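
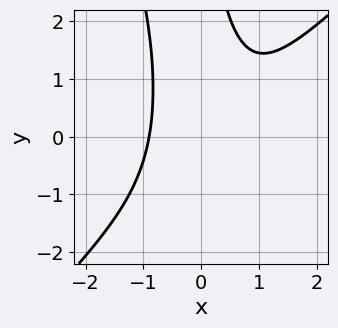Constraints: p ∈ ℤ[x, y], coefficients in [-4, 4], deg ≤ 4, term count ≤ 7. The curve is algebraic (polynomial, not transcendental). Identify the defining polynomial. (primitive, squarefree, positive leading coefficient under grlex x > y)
3*x^3 - 2*x^2*y - x*y^2 - x^2 + 3

Degree: no degree-2 curve has this shape, so deg p = 3.
From the axis intercepts and sections: it misses every integer gridline on the y-axis.
These observations pin down the coefficients.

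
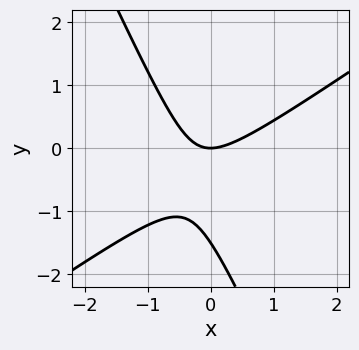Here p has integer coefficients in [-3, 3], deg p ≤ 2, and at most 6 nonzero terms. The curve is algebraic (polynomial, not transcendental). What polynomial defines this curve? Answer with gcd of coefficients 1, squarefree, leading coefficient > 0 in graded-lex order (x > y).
(a) Degree: no degree-1 curve has this shape, so deg p = 2.
(b) Checking where it meets the axes: it crosses the y-axis at the gridline y = 0; it crosses the x-axis at the gridline x = 0.
(c) These observations pin down the coefficients.

3*x^2 - 3*x*y - 2*y^2 - 3*y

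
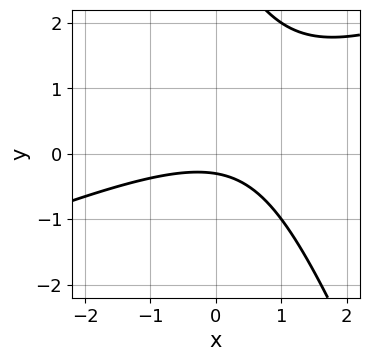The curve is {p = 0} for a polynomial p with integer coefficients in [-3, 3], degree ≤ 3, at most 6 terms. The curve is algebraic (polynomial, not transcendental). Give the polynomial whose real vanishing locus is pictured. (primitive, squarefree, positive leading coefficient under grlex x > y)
x^2 - 2*x*y - y^2 + 3*y + 1

The degree is 2 — the shape is more complex than any degree-1 curve.
From the axis intercepts and sections: no x-intercept at any integer in the box.
Assembling these constraints gives the stated polynomial.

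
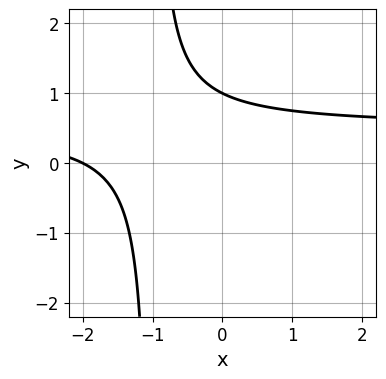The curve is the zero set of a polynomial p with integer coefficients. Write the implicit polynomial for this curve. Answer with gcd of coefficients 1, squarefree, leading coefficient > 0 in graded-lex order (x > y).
1. The degree is 2 — no degree-1 curve has this shape.
2. From the axis intercepts and sections: it crosses the y-axis at the gridline y = 1; one x-axis crossing is at x = -2.
3. Together with the visible shape, these determine p as stated.

2*x*y - x + 2*y - 2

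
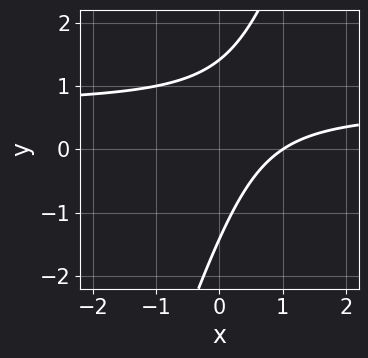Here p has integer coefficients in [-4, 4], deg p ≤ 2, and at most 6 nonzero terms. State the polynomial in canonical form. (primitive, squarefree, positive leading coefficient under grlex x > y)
3*x*y - y^2 - 2*x + 2

The degree is 2 — a generic line meets the curve in up to 2 points.
Checking where it meets the axes: it meets the x-axis at x = 1 (among the integer gridlines).
Matching integer coefficients to the picture gives p.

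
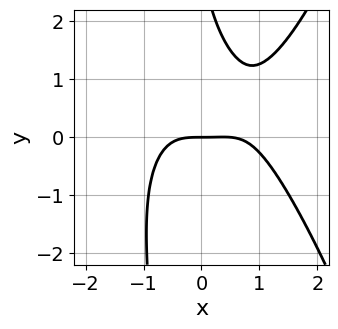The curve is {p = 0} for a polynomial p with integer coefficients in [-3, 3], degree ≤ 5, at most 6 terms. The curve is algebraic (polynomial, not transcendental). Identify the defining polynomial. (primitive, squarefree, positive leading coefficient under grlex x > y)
2*x^4 - x^3 - 2*x*y^2 - y^2 + 3*y

(a) Degree: the shape is more complex than any degree-3 curve, so deg p = 4.
(b) Checking where it meets the axes: it crosses the x-axis at the gridline x = 0; it meets the y-axis at y = 0 (among the integer gridlines).
(c) Together with the visible shape, these determine p as stated.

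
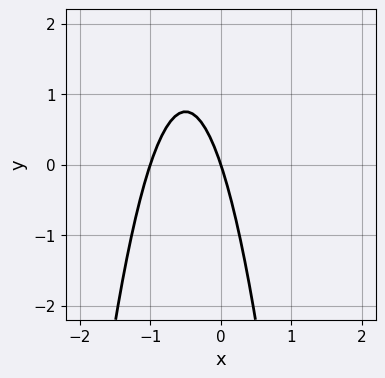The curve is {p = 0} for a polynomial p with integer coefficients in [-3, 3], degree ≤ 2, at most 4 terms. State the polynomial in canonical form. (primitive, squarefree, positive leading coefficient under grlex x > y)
Degree: no degree-1 curve has this shape, so deg p = 2.
Against the integer gridlines: among the integer gridlines, it crosses the x-axis at x ∈ {-1, 0}; it crosses the y-axis at the gridline y = 0.
Fitting integer coefficients to these (and the overall shape) gives p.

3*x^2 + 3*x + y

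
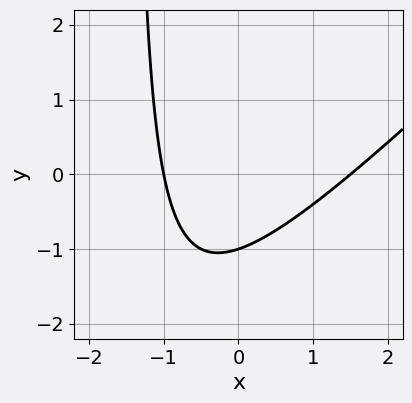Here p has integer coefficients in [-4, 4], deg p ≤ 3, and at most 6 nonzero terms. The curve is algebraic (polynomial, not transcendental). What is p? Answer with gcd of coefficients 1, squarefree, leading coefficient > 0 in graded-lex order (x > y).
The degree is 2 — no degree-1 curve has this shape.
Observable constraints: it meets the y-axis at y = -1 (among the integer gridlines); one x-axis crossing is at x = -1.
Fitting integer coefficients to these (and the overall shape) gives p.

2*x^2 - 2*x*y - x - 3*y - 3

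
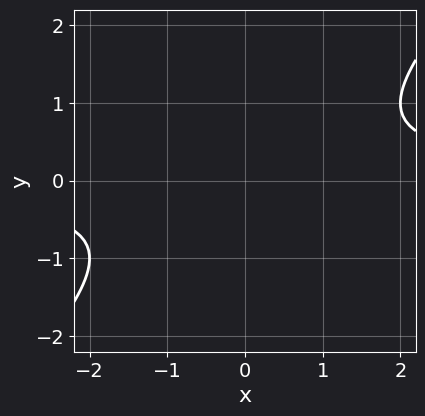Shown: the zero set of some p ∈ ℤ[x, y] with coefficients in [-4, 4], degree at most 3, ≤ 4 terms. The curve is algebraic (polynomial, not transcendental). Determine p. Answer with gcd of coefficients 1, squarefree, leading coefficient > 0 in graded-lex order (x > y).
x*y - y^2 - 1

The degree is 2 — a generic line meets the curve in up to 2 points.
From the visible intercepts: it misses every integer gridline on the x-axis; it misses every integer gridline on the y-axis.
Matching integer coefficients to the picture gives p.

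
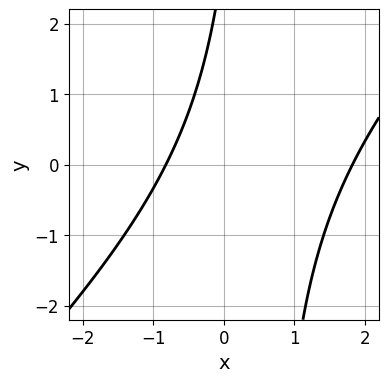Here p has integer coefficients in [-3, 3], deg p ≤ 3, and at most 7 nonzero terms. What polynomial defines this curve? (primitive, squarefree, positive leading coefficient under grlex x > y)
2*x^2 - 2*x*y - 2*x + y - 3

1. The degree is 2 — no degree-1 curve has this shape.
2. Against the integer gridlines: the curve avoids every integer y-axis point in the box.
3. Assembling these constraints gives the stated polynomial.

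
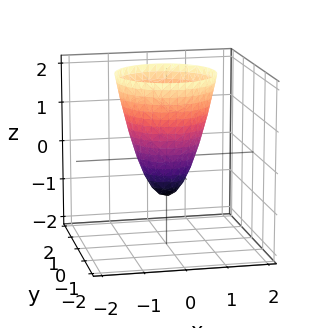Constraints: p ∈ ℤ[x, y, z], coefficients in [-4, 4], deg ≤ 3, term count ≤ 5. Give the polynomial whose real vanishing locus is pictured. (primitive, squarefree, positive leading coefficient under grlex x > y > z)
Degree: the shape is more complex than any degree-1 surface, so deg p = 2.
Symmetries: every cross-section ⟂ z is a circle, so x, y appear only via x² + y².
Reading off the gridlines: a circular section at z = 0 has radius between 0 and 1; it meets the z-axis at z = -1 (among the integer gridlines).
Matching integer coefficients to the picture gives p.

2*x^2 + 2*y^2 - z - 1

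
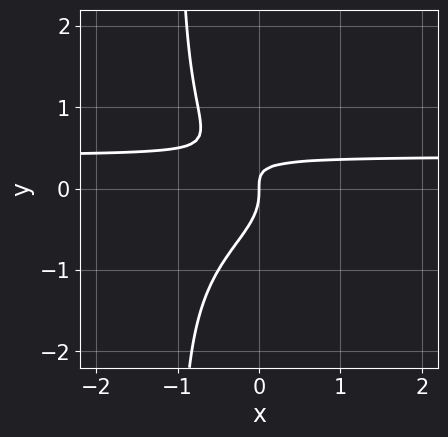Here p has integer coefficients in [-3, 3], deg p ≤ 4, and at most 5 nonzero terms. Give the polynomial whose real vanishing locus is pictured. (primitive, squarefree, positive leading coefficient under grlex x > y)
3*x*y^3 + 3*y^3 + 2*x*y - x

(a) The degree is 4 — no degree-3 curve has this shape.
(b) Observable constraints: it meets the x-axis at x = 0 (among the integer gridlines); one y-axis crossing is at y = 0.
(c) Fitting integer coefficients to these (and the overall shape) gives p.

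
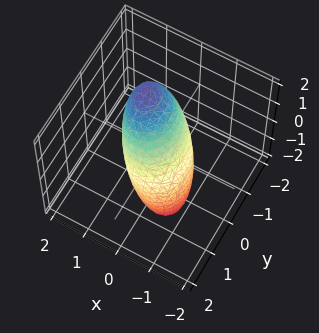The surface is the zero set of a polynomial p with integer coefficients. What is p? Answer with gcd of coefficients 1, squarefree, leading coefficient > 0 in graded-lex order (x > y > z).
3*x^2 - 2*x*z + 2*y^2 + y*z + z^2 - 2

First, the degree is 2 — the shape is more complex than any degree-1 surface.
Then, against the integer gridlines: the y-axis gridline crossings are at y ∈ {-1, 1}.
Finally, fitting integer coefficients to these (and the overall shape) gives p.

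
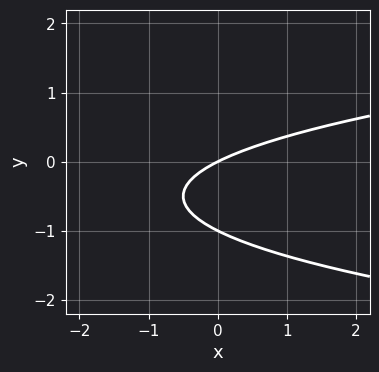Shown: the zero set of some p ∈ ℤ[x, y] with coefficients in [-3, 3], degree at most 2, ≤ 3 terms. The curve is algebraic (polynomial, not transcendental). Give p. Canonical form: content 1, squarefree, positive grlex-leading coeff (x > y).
1. deg p = 2. A generic line meets the curve in up to 2 points.
2. Against the integer gridlines: it crosses the x-axis at the gridline x = 0; the y-axis gridline crossings are at y ∈ {-1, 0}.
3. These observations pin down the coefficients.

2*y^2 - x + 2*y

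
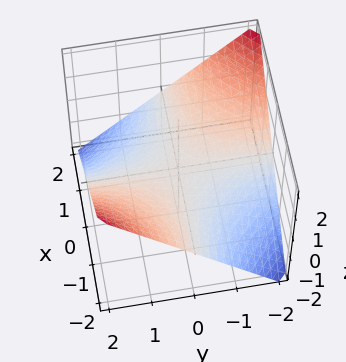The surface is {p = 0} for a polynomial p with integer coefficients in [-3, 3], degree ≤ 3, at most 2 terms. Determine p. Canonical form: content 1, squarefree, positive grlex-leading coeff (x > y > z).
x*y + 2*z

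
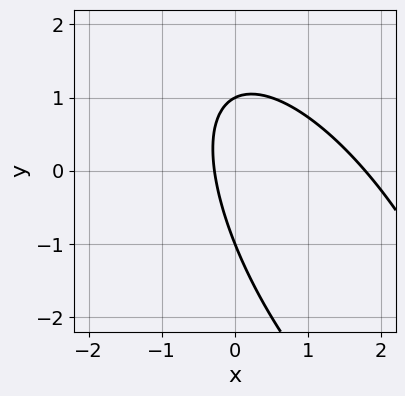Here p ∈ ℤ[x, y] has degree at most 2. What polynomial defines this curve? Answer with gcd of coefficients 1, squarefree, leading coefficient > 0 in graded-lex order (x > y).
First, the degree is 2 — the shape is more complex than any degree-1 curve.
Then, from the axis intercepts and sections: among the integer gridlines, it crosses the y-axis at y ∈ {-1, 1}.
Finally, together with the visible shape, these determine p as stated.

2*x^2 + 2*x*y + y^2 - 3*x - 1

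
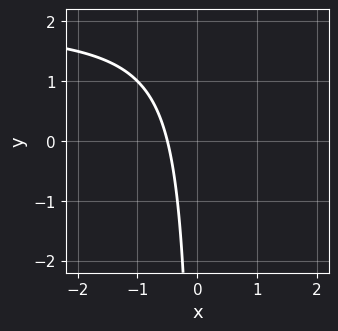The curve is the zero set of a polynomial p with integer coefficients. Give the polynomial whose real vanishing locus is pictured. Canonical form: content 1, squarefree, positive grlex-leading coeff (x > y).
First, deg p = 2. A generic line meets the curve in up to 2 points.
Then, reading off the gridlines: no y-intercept at any integer in the box.
Finally, solving for integer coefficients yields p as stated.

x*y - 2*x - 1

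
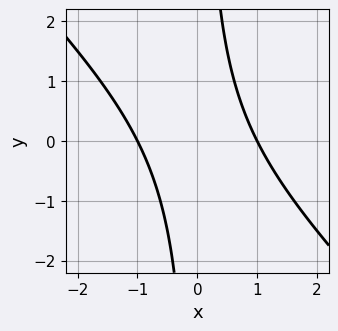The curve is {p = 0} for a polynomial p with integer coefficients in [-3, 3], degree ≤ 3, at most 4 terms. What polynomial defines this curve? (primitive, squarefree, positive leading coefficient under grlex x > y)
x^2 + x*y - 1

First, degree: a generic line meets the curve in up to 2 points, so deg p = 2.
Next, observable constraints: the x-axis gridline crossings are at x ∈ {-1, 1}; the curve avoids every integer y-axis point in the box.
Finally, together with the visible shape, these determine p as stated.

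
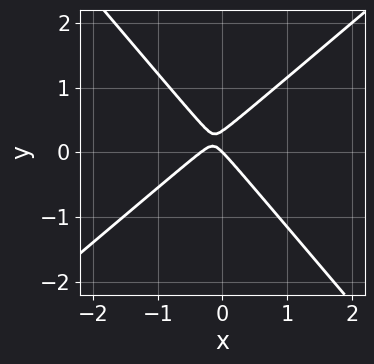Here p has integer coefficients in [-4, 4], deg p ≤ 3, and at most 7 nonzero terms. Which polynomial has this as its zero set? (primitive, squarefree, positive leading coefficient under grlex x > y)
3*x^2 - x*y - 3*y^2 + x + y

First, degree: no degree-1 curve has this shape, so deg p = 2.
Then, reading off the gridlines: it meets the x-axis at x = 0 (among the integer gridlines); it meets the y-axis at y = 0 (among the integer gridlines).
Finally, together with the visible shape, these determine p as stated.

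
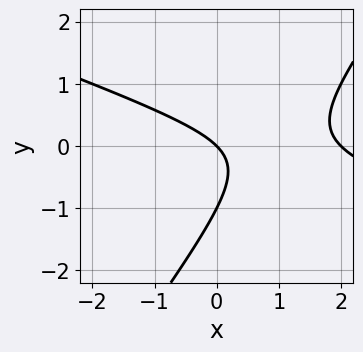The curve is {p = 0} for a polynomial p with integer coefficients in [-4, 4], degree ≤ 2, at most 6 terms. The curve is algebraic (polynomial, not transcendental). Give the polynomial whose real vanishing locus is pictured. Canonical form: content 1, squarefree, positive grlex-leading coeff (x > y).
x^2 + 2*x*y - 2*y^2 - 2*x - 2*y

First, degree: a generic line meets the curve in up to 2 points, so deg p = 2.
Next, checking where it meets the axes: among the integer gridlines, it crosses the y-axis at y ∈ {-1, 0}; among the integer gridlines, it crosses the x-axis at x ∈ {0, 2}.
Finally, together with the visible shape, these determine p as stated.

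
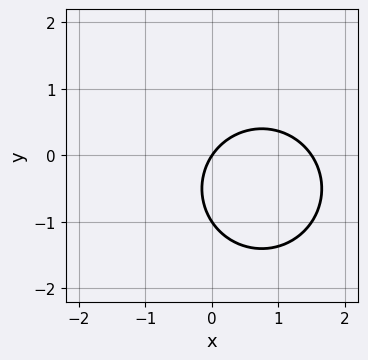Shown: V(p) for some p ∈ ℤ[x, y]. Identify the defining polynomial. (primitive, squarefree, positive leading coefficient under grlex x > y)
(a) deg p = 2.
(b) Reading off the gridlines: the y-axis gridline crossings are at y ∈ {-1, 0}; it crosses the x-axis at the gridline x = 0.
(c) The integer polynomial consistent with all of this is the stated p.

2*x^2 + 2*y^2 - 3*x + 2*y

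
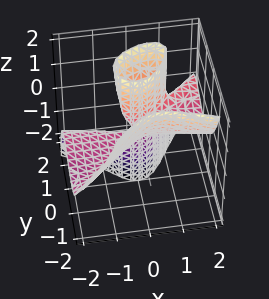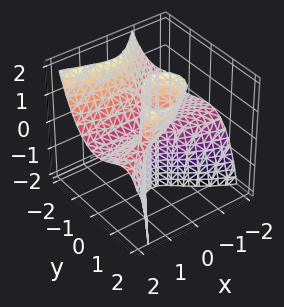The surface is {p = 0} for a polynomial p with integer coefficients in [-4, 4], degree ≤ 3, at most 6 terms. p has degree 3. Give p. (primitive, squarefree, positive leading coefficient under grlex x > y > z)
x^2*z - x*y^2 + y^3 - y*z

1. deg p = 3.
2. From the axis intercepts and sections: it meets the y-axis at y = 0 (among the integer gridlines); the visible x-axis segment lies entirely on the surface; the visible z-axis segment lies entirely on the surface.
3. Assembling these constraints gives the stated polynomial.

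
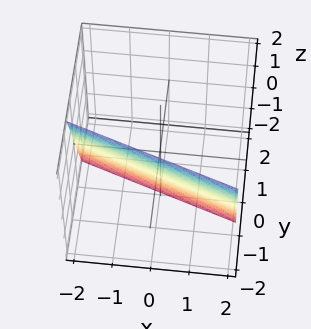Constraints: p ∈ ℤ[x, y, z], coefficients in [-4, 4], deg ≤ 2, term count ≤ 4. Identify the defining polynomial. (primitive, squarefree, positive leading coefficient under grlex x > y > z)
x + 3*y + z + 2

First, degree: the surface is flat (a plane), so deg p = 1.
Next, checking where it meets the axes: it meets the z-axis at z = -2 (among the integer gridlines); one x-axis crossing is at x = -2.
Finally, the integer polynomial consistent with all of this is the stated p.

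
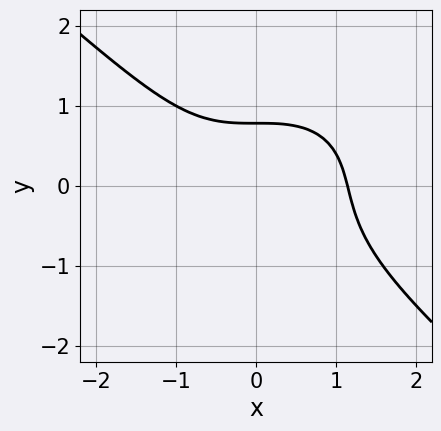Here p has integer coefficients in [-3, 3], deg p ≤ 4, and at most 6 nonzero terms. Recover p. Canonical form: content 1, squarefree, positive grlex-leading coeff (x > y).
1. deg p = 3. No degree-2 curve has this shape.
2. The integer polynomial consistent with all of this is the stated p.

2*x^3 + 3*y^3 + 2*y - 3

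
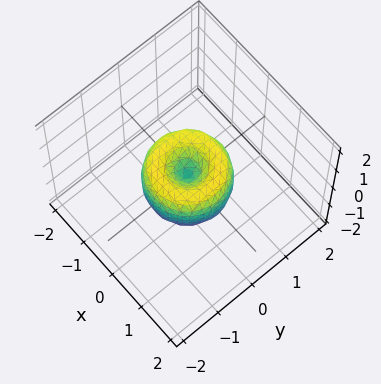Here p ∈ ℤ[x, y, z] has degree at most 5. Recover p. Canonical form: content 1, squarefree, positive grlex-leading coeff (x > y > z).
The degree is 4 — the shape is more complex than any degree-3 surface.
Symmetries: the surface is invariant under rotation about z: p = q(x² + y², z).
Against the integer gridlines: the y-axis gridline crossings are at y ∈ {-1, 0, 1}; a circular section at z = 0 has radius exactly 1.
Solving for integer coefficients yields p as stated.

2*x^4 + 4*x^2*y^2 + 2*y^4 - 2*x^2 - 2*y^2 + z^2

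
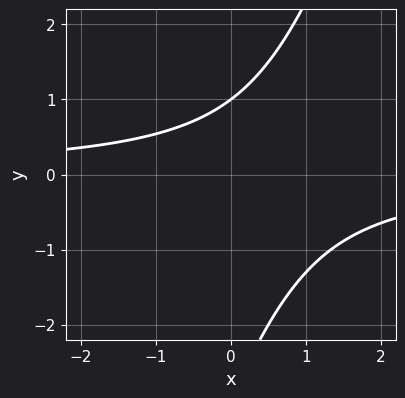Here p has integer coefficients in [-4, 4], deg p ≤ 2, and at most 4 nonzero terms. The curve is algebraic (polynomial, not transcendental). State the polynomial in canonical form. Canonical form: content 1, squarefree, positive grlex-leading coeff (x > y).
deg p = 2.
Observable constraints: no x-intercept at any integer in the box; one y-axis crossing is at y = 1.
The integer polynomial consistent with all of this is the stated p.

3*x*y - y^2 - 2*y + 3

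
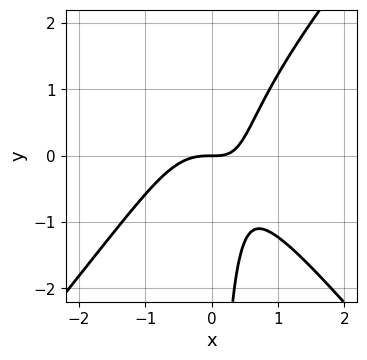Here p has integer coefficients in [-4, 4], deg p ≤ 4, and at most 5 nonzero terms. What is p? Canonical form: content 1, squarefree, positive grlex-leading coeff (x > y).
3*x^3 - 2*x*y^2 + 2*x*y - 2*y

(a) The degree is 3 — a generic line meets the curve in up to 3 points.
(b) Observable constraints: it crosses the y-axis at the gridline y = 0; it crosses the x-axis at the gridline x = 0.
(c) Assembling these constraints gives the stated polynomial.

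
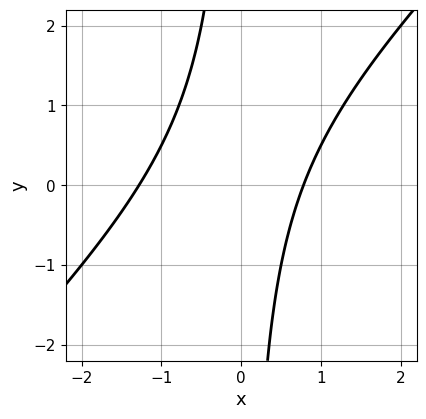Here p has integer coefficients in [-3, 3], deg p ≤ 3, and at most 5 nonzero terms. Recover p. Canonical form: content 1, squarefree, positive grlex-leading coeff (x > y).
(a) Degree: the shape is more complex than any degree-1 curve, so deg p = 2.
(b) Observable constraints: no y-intercept at any integer in the box.
(c) Matching integer coefficients to the picture gives p.

2*x^2 - 2*x*y + x - 2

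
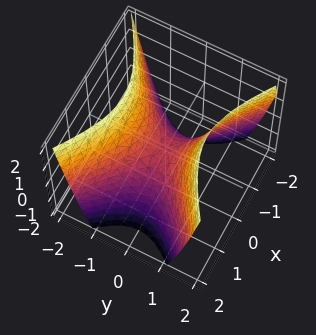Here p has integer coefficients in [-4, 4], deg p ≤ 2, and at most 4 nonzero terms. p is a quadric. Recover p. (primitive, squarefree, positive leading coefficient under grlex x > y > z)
2*x^2 - 3*y^2 + 2*z

Degree: a hyperbolic paraboloid; a quadric, so deg p = 2.
Symmetries: it's symmetric under y → −y, forcing even powers of y; the x ↦ −x reflection is a symmetry, so x appears only in even powers.
From the visible intercepts: it meets the z-axis at z = 0 (among the integer gridlines); it crosses the x-axis at the gridline x = 0.
These observations pin down the coefficients.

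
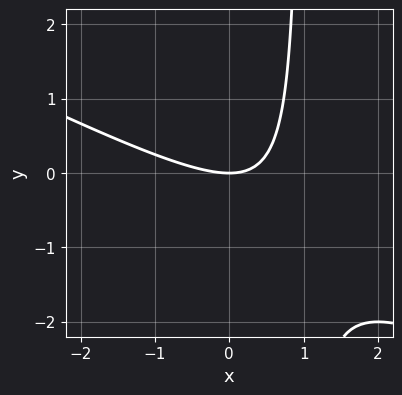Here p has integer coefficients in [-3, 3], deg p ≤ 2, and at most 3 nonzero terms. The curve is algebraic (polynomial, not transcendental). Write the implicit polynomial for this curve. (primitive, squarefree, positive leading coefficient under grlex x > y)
x^2 + 2*x*y - 2*y

1. deg p = 2.
2. Checking where it meets the axes: it meets the y-axis at y = 0 (among the integer gridlines); one x-axis crossing is at x = 0.
3. Together with the visible shape, these determine p as stated.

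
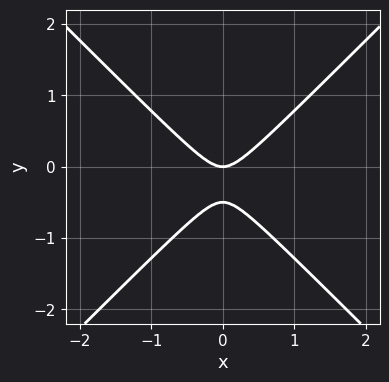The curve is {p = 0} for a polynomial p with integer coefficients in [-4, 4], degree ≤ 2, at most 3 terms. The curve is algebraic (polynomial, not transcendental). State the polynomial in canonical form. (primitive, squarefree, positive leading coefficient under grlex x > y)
2*x^2 - 2*y^2 - y

First, deg p = 2.
Next, symmetries: mirror symmetry x ↦ −x ⇒ only even powers of x.
Next, reading off the gridlines: it crosses the x-axis at the gridline x = 0; one y-axis crossing is at y = 0.
Finally, solving for integer coefficients yields p as stated.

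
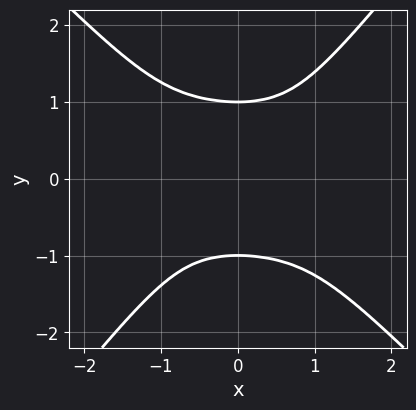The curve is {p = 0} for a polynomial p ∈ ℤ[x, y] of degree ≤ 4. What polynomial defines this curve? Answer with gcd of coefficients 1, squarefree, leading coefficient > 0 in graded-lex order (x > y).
1. deg p = 4. A generic line meets the curve in up to 4 points.
2. Observable constraints: no x-intercept at any integer in the box; among the integer gridlines, it crosses the y-axis at y ∈ {-1, 1}.
3. The integer polynomial consistent with all of this is the stated p.

x^4 + x^3*y + 3*x^2*y^2 - 3*y^4 + 3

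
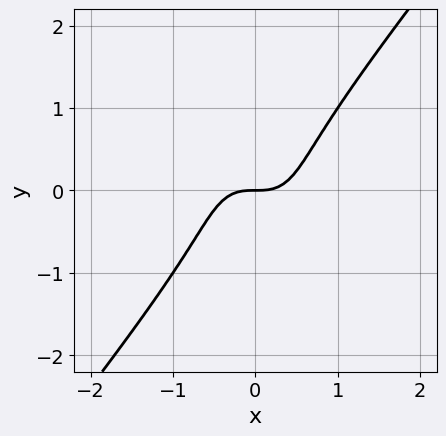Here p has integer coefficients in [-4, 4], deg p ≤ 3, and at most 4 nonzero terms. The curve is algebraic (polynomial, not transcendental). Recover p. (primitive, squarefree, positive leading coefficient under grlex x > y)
Degree: the shape is more complex than any degree-2 curve, so deg p = 3.
Reading off the gridlines: it crosses the y-axis at the gridline y = 0; it meets the x-axis at x = 0 (among the integer gridlines).
Putting this together gives p.

2*x^3 - y^3 - y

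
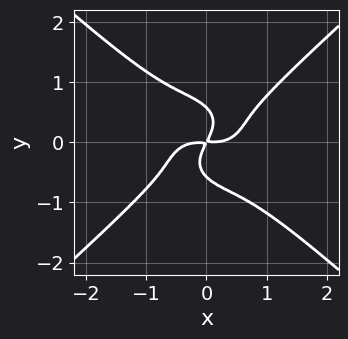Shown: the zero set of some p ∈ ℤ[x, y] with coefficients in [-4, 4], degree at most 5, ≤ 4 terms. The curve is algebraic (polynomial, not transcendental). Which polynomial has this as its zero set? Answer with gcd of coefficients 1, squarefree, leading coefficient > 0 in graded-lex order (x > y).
(a) Degree: no degree-3 curve has this shape, so deg p = 4.
(b) Putting this together gives p.

2*x^4 - 3*y^4 - 2*x*y + y^2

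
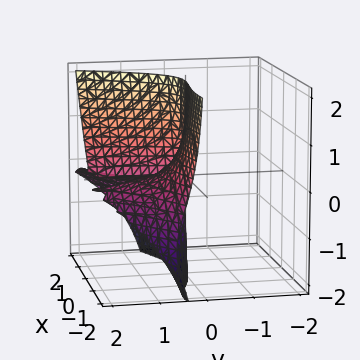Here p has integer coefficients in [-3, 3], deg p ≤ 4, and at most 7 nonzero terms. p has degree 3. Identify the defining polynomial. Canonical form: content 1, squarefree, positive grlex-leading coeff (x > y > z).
x^3 - 2*x^2*y + 3*x*y*z - 3*y*z^2 + 3*x^2

Degree: the shape is more complex than any degree-2 surface, so deg p = 3.
From the visible intercepts: every point of the y-axis in the box is on the surface; the visible z-axis segment lies entirely on the surface.
Matching integer coefficients to the picture gives p.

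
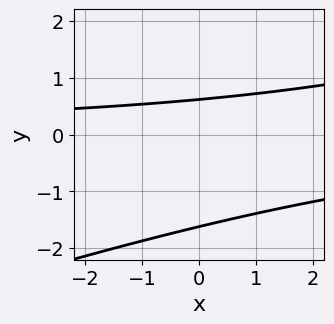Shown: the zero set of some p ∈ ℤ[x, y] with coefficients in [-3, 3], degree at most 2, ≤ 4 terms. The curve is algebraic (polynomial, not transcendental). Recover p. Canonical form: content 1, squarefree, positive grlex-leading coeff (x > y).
Degree: the shape is more complex than any degree-1 curve, so deg p = 2.
From the axis intercepts and sections: no x-intercept at any integer in the box.
These observations pin down the coefficients.

x*y - 3*y^2 - 3*y + 3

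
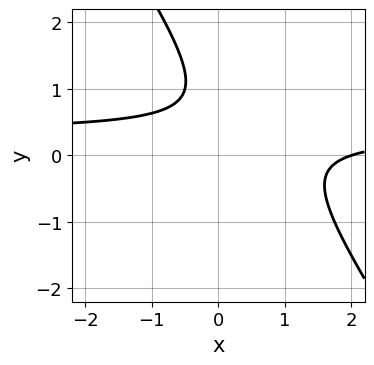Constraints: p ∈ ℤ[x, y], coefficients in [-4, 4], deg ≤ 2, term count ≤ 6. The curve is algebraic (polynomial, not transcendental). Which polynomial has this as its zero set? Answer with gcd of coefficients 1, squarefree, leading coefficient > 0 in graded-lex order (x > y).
3*x*y + 2*y^2 - x - 3*y + 2

deg p = 2. A generic line meets the curve in up to 2 points.
From the axis intercepts and sections: it meets the x-axis at x = 2 (among the integer gridlines); it misses every integer gridline on the y-axis.
These observations pin down the coefficients.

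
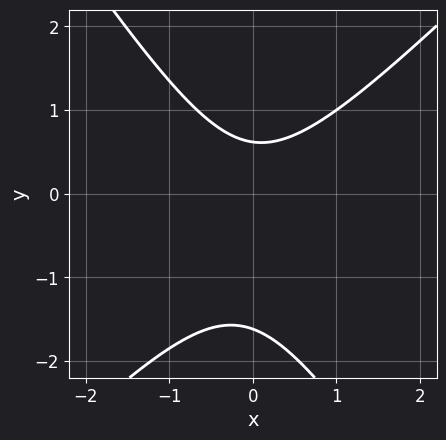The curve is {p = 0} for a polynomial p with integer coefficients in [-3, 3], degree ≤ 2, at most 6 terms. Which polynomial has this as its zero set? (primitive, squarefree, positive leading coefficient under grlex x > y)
1. Degree: a generic line meets the curve in up to 2 points, so deg p = 2.
2. Observable constraints: no x-intercept at any integer in the box.
3. Solving for integer coefficients yields p as stated.

3*x^2 - x*y - 2*y^2 - 2*y + 2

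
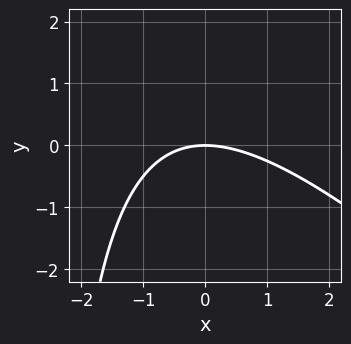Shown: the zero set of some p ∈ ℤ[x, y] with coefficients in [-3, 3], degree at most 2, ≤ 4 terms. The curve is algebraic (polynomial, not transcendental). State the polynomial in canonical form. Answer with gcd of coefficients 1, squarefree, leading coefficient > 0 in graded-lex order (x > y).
x^2 + x*y + 3*y

The degree is 2 — a generic line meets the curve in up to 2 points.
From the axis intercepts and sections: one x-axis crossing is at x = 0; it meets the y-axis at y = 0 (among the integer gridlines).
Assembling these constraints gives the stated polynomial.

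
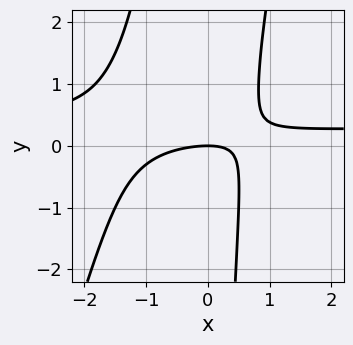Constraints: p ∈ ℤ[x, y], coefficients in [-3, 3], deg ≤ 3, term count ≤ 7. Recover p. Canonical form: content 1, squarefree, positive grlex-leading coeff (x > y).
(a) The degree is 3 — no degree-2 curve has this shape.
(b) Observable constraints: one x-axis crossing is at x = 0; it meets the y-axis at y = 0 (among the integer gridlines).
(c) Fitting integer coefficients to these (and the overall shape) gives p.

3*x^2*y - x*y^2 - x^2 + 3*x*y - 3*y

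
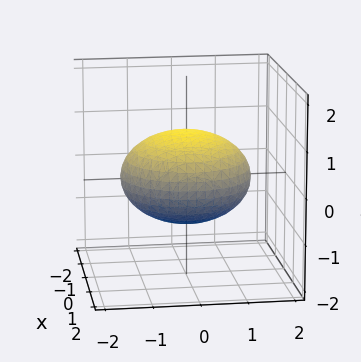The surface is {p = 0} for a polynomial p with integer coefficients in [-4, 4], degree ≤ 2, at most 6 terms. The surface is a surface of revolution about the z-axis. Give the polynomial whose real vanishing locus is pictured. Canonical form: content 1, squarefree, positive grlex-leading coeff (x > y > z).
(a) deg p = 2. A generic line meets the surface in up to 2 points.
(b) Symmetry: the z-axis is an axis of rotation, so x and y enter only as x² + y².
(c) Reading off the gridlines: a circular section at z = 0 has radius between 1 and 2; among the integer gridlines, it crosses the z-axis at z ∈ {-1, 1}.
(d) Together with the visible shape, these determine p as stated.

x^2 + y^2 + 2*z^2 - 2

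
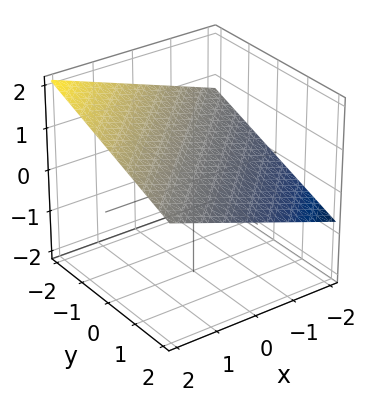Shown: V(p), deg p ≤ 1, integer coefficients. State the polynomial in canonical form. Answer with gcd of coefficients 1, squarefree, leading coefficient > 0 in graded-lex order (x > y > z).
First, degree: every cross-section is a straight line — this is a plane, so deg p = 1.
Next, observable constraints: one x-axis crossing is at x = -2; one y-axis crossing is at y = 2.
Finally, together with the visible shape, these determine p as stated.

x - y - 3*z + 2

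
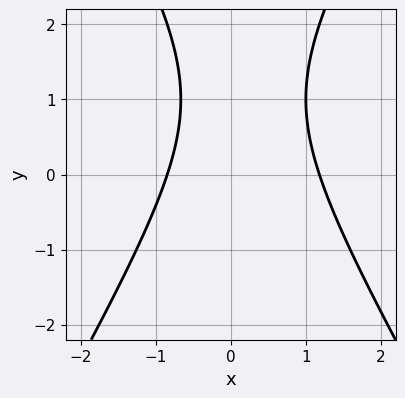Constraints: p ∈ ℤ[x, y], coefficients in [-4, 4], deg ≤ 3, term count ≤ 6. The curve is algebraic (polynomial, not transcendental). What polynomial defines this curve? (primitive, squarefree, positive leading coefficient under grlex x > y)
(a) deg p = 2. No degree-1 curve has this shape.
(b) From the axis intercepts and sections: it misses every integer gridline on the y-axis.
(c) The integer polynomial consistent with all of this is the stated p.

3*x^2 - y^2 - x + 2*y - 3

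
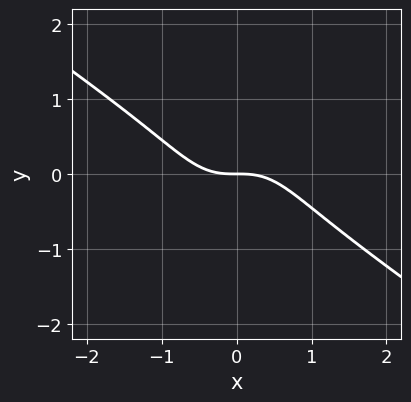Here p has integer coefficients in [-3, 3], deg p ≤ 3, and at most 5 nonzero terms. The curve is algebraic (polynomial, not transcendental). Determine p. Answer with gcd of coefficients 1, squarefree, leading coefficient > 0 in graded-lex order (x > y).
x^3 + x^2*y + y^3 + y

(a) deg p = 3. No degree-2 curve has this shape.
(b) Reading off the gridlines: one y-axis crossing is at y = 0; it meets the x-axis at x = 0 (among the integer gridlines).
(c) Matching integer coefficients to the picture gives p.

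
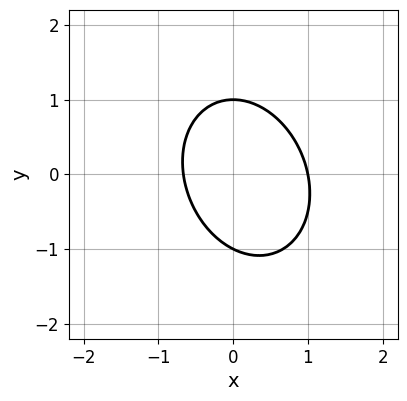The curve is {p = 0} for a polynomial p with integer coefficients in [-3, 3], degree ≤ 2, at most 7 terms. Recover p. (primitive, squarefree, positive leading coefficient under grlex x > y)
3*x^2 + x*y + 2*y^2 - x - 2

1. deg p = 2. No degree-1 curve has this shape.
2. Checking where it meets the axes: the y-axis gridline crossings are at y ∈ {-1, 1}; one x-axis crossing is at x = 1.
3. The integer polynomial consistent with all of this is the stated p.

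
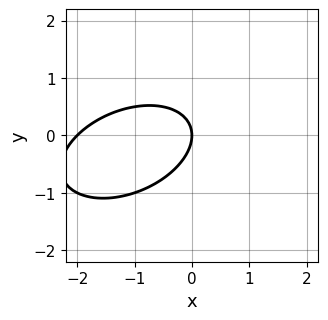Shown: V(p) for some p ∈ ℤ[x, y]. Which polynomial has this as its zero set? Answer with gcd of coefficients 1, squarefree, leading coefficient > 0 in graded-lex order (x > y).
The degree is 2 — no degree-1 curve has this shape.
Reading off the gridlines: the x-axis gridline crossings are at x ∈ {-2, 0}; it meets the y-axis at y = 0 (among the integer gridlines).
Fitting integer coefficients to these (and the overall shape) gives p.

x^2 - x*y + 2*y^2 + 2*x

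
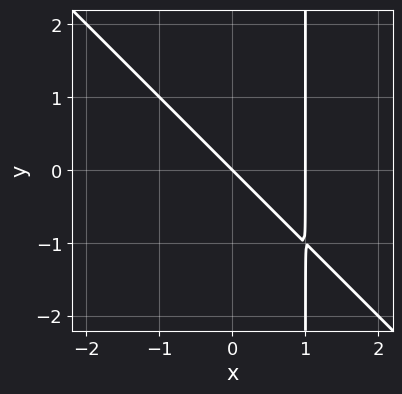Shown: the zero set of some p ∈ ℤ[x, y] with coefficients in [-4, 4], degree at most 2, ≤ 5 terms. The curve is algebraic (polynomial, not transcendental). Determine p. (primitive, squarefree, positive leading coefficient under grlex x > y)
1. deg p = 2. The shape is more complex than any degree-1 curve.
2. Reading off the gridlines: the x-axis gridline crossings are at x ∈ {0, 1}; one y-axis crossing is at y = 0.
3. Fitting integer coefficients to these (and the overall shape) gives p.

x^2 + x*y - x - y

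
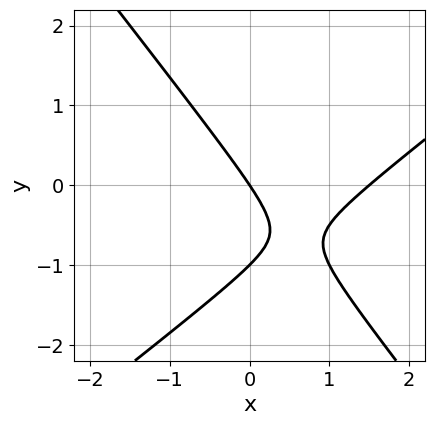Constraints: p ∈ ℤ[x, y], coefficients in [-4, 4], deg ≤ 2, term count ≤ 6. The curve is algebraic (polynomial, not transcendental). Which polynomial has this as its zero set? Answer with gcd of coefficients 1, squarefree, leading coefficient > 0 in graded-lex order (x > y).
2*x^2 - x*y - 2*y^2 - 3*x - 2*y

(a) The degree is 2 — a generic line meets the curve in up to 2 points.
(b) From the axis intercepts and sections: among the integer gridlines, it crosses the y-axis at y ∈ {-1, 0}; it meets the x-axis at x = 0 (among the integer gridlines).
(c) Fitting integer coefficients to these (and the overall shape) gives p.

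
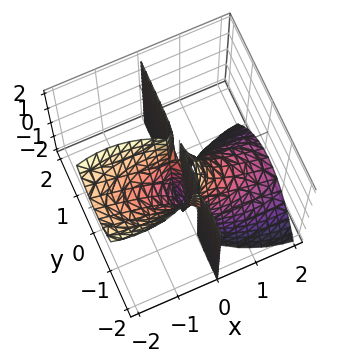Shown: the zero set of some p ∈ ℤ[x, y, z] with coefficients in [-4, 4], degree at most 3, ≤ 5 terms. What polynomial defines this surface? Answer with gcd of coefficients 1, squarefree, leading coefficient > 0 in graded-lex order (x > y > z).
x^3 + 2*x^2*z + 3*x*y^2 - x^2 + 3*x*y

Degree: no degree-2 surface has this shape, so deg p = 3.
Checking where it meets the axes: it meets the x-axis at x = 1 (among the integer gridlines); every point of the z-axis in the box is on the surface.
Putting this together gives p. Check: (0, -2, 0) on the y-axis lies on the surface, and p(0, -2, 0) = 0. ✓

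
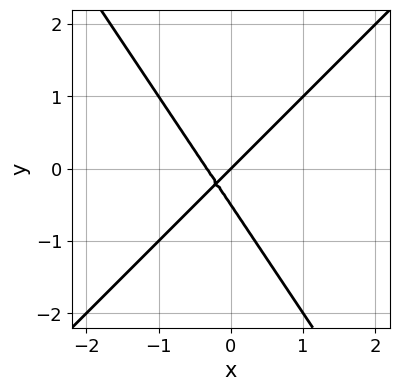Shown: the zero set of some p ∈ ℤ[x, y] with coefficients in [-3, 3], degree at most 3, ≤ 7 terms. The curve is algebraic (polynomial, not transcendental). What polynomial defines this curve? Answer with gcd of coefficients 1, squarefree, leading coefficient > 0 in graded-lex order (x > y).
The degree is 2 — a generic line meets the curve in up to 2 points.
Checking where it meets the axes: it meets the y-axis at y = 0 (among the integer gridlines); it crosses the x-axis at the gridline x = 0.
The integer polynomial consistent with all of this is the stated p.

3*x^2 - x*y - 2*y^2 + x - y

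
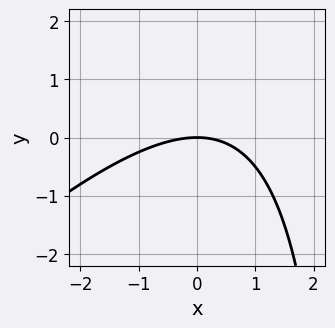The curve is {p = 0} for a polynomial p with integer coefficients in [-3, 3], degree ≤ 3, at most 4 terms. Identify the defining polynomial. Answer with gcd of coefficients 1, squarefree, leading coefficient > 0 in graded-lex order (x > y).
x^2 - x*y + 3*y

First, deg p = 2. No degree-1 curve has this shape.
Next, checking where it meets the axes: it meets the y-axis at y = 0 (among the integer gridlines); it meets the x-axis at x = 0 (among the integer gridlines).
Finally, the integer polynomial consistent with all of this is the stated p.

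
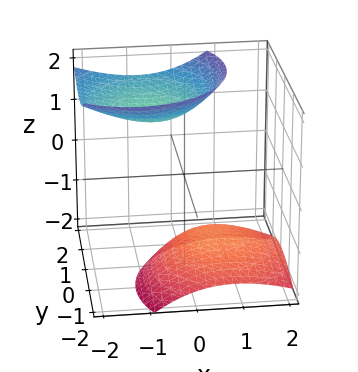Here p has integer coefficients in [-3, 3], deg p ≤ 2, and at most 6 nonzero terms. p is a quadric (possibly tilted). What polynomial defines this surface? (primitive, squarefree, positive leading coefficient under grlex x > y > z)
(a) I count 2 distinct pieces.
(b) The degree is 2 — no degree-1 surface has this shape.
(c) Reading off the gridlines: no x-intercept at any integer in the box; the surface avoids every integer y-axis point in the box.
(d) These observations pin down the coefficients.

x^2 + x*z + y^2 - y*z - z^2 + 2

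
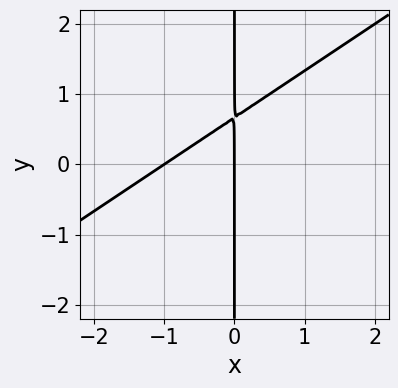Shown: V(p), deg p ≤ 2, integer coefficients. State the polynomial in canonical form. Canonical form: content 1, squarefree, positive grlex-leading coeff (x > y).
First, deg p = 2. No degree-1 curve has this shape.
Then, from the axis intercepts and sections: every point of the y-axis in the box is on the curve; among the integer gridlines, it crosses the x-axis at x ∈ {-1, 0}.
Finally, the integer polynomial consistent with all of this is the stated p.

2*x^2 - 3*x*y + 2*x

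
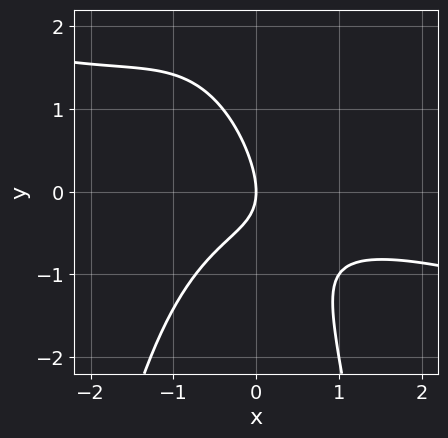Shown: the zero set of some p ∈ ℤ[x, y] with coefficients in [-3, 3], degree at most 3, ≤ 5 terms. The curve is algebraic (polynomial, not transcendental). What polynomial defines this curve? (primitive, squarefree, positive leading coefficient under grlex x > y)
x^3 + 3*x^2*y + 3*x*y + 2*y^2 + 3*x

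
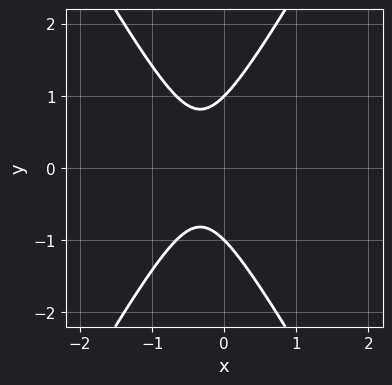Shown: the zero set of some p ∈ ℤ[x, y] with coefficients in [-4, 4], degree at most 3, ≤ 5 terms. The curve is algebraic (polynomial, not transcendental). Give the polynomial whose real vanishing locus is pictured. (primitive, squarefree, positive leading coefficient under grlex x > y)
3*x^2 - y^2 + 2*x + 1

(a) deg p = 2. No degree-1 curve has this shape.
(b) Symmetries: the y ↦ −y reflection is a symmetry, so y appears only in even powers.
(c) From the axis intercepts and sections: no x-intercept at any integer in the box; the y-axis gridline crossings are at y ∈ {-1, 1}.
(d) Putting this together gives p.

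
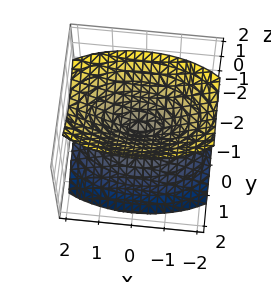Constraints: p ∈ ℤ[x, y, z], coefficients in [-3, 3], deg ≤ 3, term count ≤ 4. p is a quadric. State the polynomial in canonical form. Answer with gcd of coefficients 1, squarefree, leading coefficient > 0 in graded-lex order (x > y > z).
(a) There are 2 components.
(b) deg p = 2.
(c) Symmetries: mirror symmetry z ↦ −z ⇒ only even powers of z; it's symmetric under x → −x, forcing even powers of x; the y ↦ −y reflection is a symmetry, so y appears only in even powers.
(d) From the visible intercepts: it meets the x-axis at x = 0 (among the integer gridlines); it meets the y-axis at y = 0 (among the integer gridlines); it crosses the z-axis at the gridline z = 0.
(e) Putting this together gives p.

x^2 + 3*y^2 - 2*z^2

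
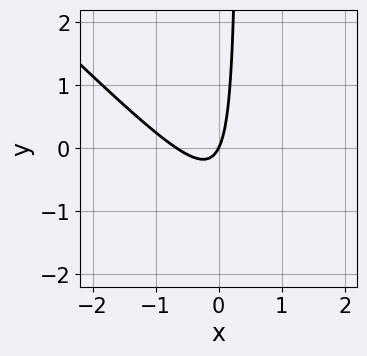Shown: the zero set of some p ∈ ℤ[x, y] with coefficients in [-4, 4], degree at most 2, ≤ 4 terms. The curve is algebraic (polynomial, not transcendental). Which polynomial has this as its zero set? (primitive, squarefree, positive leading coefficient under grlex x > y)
deg p = 2.
From the visible intercepts: it meets the x-axis at x = 0 (among the integer gridlines); one y-axis crossing is at y = 0.
These observations pin down the coefficients.

3*x^2 + 3*x*y + 2*x - y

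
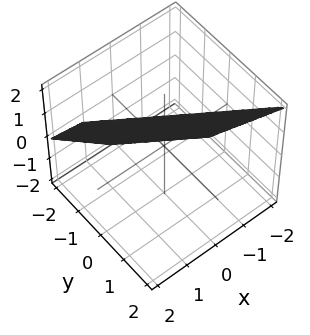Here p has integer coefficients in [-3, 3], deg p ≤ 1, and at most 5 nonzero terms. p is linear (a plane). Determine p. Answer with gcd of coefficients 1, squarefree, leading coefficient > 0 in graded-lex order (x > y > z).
2*x + 3*y - 2*z + 2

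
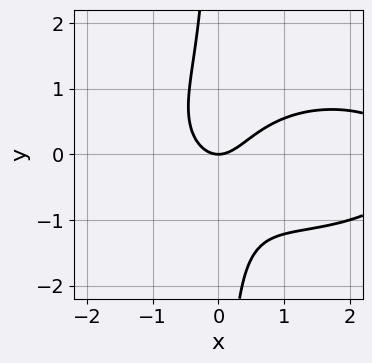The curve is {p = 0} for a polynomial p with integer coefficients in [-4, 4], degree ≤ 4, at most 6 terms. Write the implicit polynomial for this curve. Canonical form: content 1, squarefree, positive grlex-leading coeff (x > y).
x^3 + 3*x*y^2 - 3*x^2 + 2*y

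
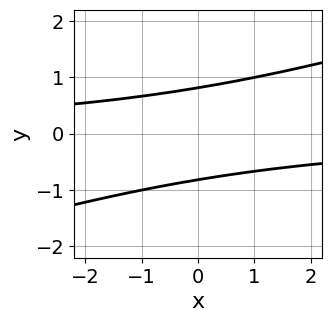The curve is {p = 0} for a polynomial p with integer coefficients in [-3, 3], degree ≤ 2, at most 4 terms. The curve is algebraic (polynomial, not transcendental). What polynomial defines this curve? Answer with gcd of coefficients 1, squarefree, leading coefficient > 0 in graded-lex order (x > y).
x*y - 3*y^2 + 2

1. The degree is 2 — the shape is more complex than any degree-1 curve.
2. From the axis intercepts and sections: the curve avoids every integer x-axis point in the box.
3. These observations pin down the coefficients.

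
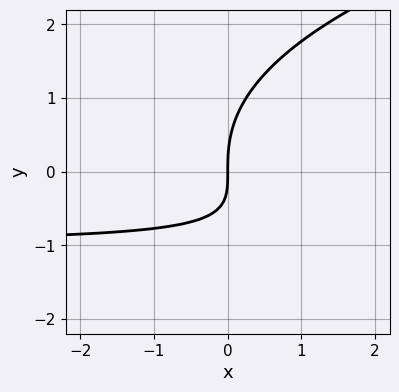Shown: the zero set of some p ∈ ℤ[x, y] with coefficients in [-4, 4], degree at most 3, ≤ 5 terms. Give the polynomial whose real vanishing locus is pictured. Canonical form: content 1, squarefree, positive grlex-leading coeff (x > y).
First, the degree is 3 — the shape is more complex than any degree-2 curve.
Then, from the visible intercepts: it meets the x-axis at x = 0 (among the integer gridlines); it crosses the y-axis at the gridline y = 0.
Finally, putting this together gives p.

y^3 - 2*x*y - 2*x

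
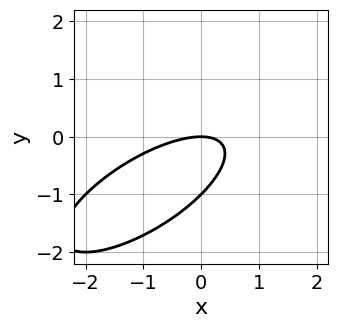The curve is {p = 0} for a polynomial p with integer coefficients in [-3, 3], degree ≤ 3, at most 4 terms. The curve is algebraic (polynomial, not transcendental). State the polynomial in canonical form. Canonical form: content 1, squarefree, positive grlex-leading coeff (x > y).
The degree is 2 — the shape is more complex than any degree-1 curve.
From the axis intercepts and sections: the y-axis gridline crossings are at y ∈ {-1, 0}; it meets the x-axis at x = 0 (among the integer gridlines).
Putting this together gives p.

x^2 - 2*x*y + 2*y^2 + 2*y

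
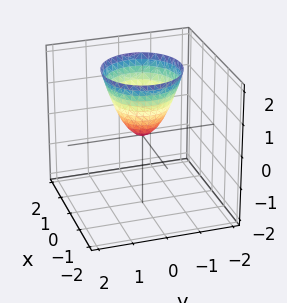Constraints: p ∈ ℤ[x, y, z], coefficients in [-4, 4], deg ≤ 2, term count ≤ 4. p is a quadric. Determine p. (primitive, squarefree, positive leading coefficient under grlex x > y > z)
First, the degree is 2 — a paraboloid; a quadric.
Next, by symmetry, the z-axis is an axis of rotation, so x and y enter only as x² + y².
Next, from the axis intercepts and sections: it crosses the x-axis at the gridline x = 0; a circular section at z = 1 has radius between 0 and 1; it meets the z-axis at z = 0 (among the integer gridlines).
Finally, putting this together gives p.

3*x^2 + 3*y^2 - 2*z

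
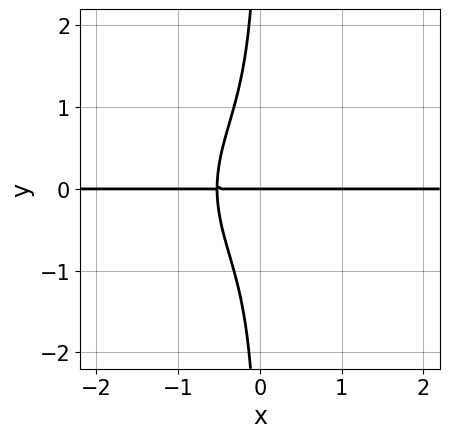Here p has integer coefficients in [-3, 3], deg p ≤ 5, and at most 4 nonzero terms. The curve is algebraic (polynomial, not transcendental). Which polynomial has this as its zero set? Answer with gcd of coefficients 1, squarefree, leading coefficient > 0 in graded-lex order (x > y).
1. Degree: the shape is more complex than any degree-3 curve, so deg p = 4.
2. From the axis intercepts and sections: it crosses the y-axis at the gridline y = 0; every point of the x-axis in the box is on the curve.
3. Fitting integer coefficients to these (and the overall shape) gives p.

3*x^3*y + 3*x*y^3 + 3*x*y + 2*y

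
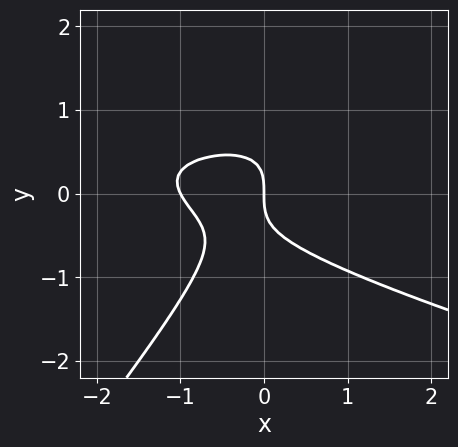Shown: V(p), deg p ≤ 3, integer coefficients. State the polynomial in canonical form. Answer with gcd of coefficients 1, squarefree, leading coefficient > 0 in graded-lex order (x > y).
x^2*y + 3*x*y^2 - 3*y^3 - 2*x^2 - 2*x

1. The degree is 3 — the shape is more complex than any degree-2 curve.
2. Reading off the gridlines: among the integer gridlines, it crosses the x-axis at x ∈ {-1, 0}; it meets the y-axis at y = 0 (among the integer gridlines).
3. Solving for integer coefficients yields p as stated.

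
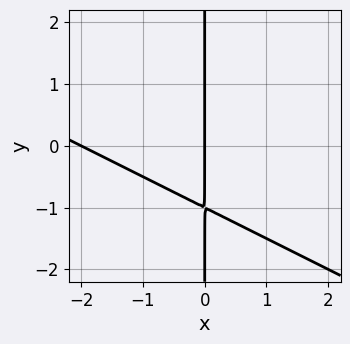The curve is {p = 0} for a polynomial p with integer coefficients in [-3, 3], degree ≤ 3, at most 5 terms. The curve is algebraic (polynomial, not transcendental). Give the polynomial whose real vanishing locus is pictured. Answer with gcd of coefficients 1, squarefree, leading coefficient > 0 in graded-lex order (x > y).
x^2 + 2*x*y + 2*x

(a) The degree is 2 — a generic line meets the curve in up to 2 points.
(b) Observable constraints: the x-axis gridline crossings are at x ∈ {-2, 0}; every point of the y-axis in the box is on the curve.
(c) These observations pin down the coefficients.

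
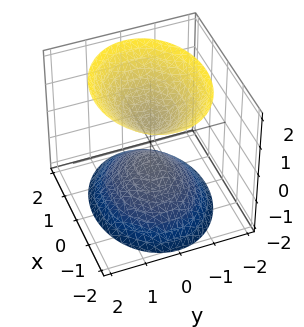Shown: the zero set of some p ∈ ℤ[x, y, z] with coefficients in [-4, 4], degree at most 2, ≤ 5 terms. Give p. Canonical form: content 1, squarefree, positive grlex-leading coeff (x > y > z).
2*x^2 + 3*y^2 - 2*z^2 + 1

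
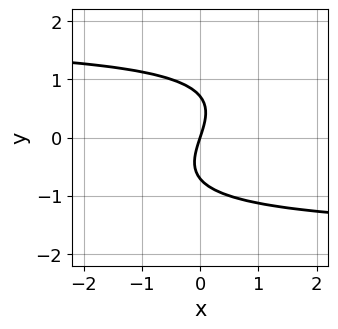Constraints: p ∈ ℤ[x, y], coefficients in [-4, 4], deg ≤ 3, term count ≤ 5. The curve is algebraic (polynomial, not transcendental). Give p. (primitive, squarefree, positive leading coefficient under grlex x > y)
x*y^2 - 2*y^3 - 3*x + y

(a) The degree is 3 — no degree-2 curve has this shape.
(b) Checking where it meets the axes: it meets the y-axis at y = 0 (among the integer gridlines); it meets the x-axis at x = 0 (among the integer gridlines).
(c) These observations pin down the coefficients.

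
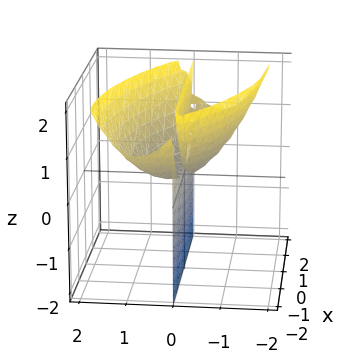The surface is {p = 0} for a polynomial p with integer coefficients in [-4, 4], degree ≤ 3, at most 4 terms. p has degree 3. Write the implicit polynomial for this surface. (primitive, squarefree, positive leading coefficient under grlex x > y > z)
First, the degree is 3 — the shape is more complex than any degree-2 surface.
Then, observable constraints: every point of the x-axis in the box is on the surface; one y-axis crossing is at y = 0.
Finally, putting this together gives p.

x^2*y + 2*x*y^2 + 3*y^3 - 3*y*z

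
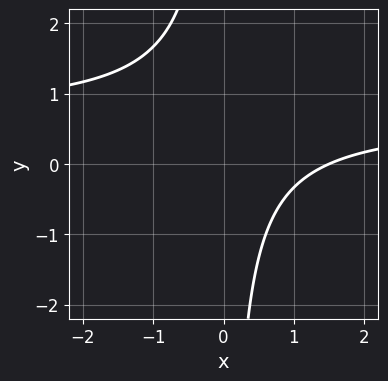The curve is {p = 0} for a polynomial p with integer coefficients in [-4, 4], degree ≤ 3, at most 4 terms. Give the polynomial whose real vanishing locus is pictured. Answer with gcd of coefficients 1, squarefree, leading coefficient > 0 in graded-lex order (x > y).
3*x*y - 2*x + 3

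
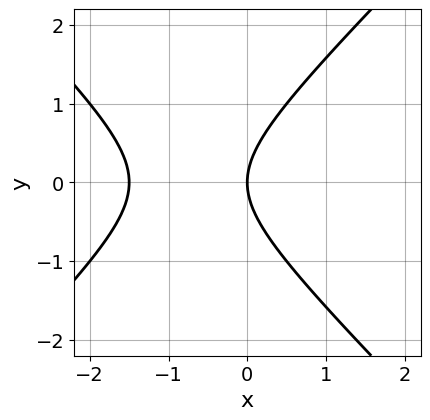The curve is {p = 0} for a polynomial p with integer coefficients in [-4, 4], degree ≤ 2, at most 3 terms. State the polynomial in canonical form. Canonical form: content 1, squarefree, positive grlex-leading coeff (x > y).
2*x^2 - 2*y^2 + 3*x

1. The degree is 2 — the shape is more complex than any degree-1 curve.
2. Symmetries: mirror symmetry y ↦ −y ⇒ only even powers of y.
3. From the visible intercepts: one y-axis crossing is at y = 0; it meets the x-axis at x = 0 (among the integer gridlines).
4. Putting this together gives p.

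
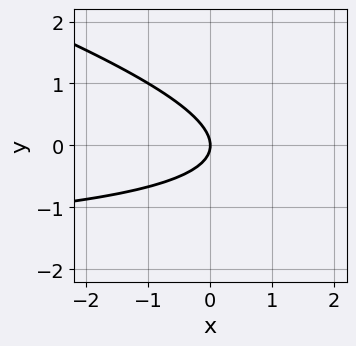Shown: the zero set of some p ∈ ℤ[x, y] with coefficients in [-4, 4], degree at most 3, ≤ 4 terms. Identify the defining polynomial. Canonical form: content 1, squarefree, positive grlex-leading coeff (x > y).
First, deg p = 2.
Next, against the integer gridlines: one y-axis crossing is at y = 0; one x-axis crossing is at x = 0.
Finally, putting this together gives p.

x*y + 3*y^2 + 2*x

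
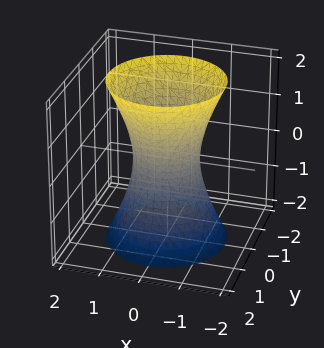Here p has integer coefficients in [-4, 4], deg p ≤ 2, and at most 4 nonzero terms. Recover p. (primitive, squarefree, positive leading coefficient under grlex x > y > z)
3*x^2 + 3*y^2 - z^2 - 2

deg p = 2. One connected sheet with a waist; a quadric.
Symmetries: the z ↦ −z reflection is a symmetry, so z appears only in even powers; every cross-section ⟂ z is a circle, so x, y appear only via x² + y².
Reading off the gridlines: a circular section at z = 0 has radius between 0 and 1; the surface avoids every integer z-axis point in the box.
Together with the visible shape, these determine p as stated.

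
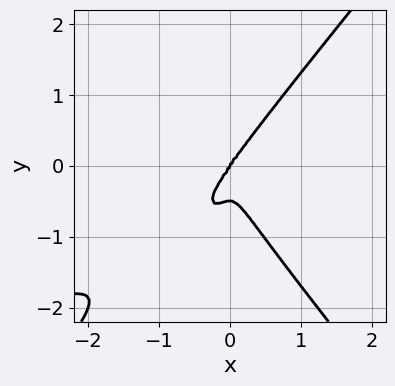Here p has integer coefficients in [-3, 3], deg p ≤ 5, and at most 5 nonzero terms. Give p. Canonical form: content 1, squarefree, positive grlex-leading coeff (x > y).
3*x^2*y^2 - 2*y^4 + 3*x^3 - y^3

Degree: the shape is more complex than any degree-3 curve, so deg p = 4.
From the visible intercepts: it meets the x-axis at x = 0 (among the integer gridlines); it meets the y-axis at y = 0 (among the integer gridlines).
Putting this together gives p.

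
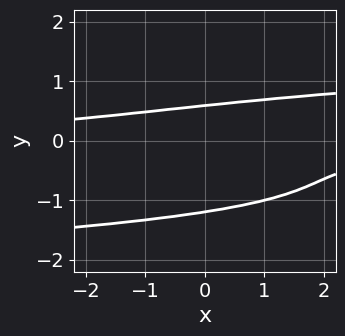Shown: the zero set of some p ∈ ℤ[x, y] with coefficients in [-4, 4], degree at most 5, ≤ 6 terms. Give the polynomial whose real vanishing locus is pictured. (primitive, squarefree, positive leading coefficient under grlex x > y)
3*y^4 + 3*y^3 - x*y - 1

(a) The degree is 4 — a generic line meets the curve in up to 4 points.
(b) Checking where it meets the axes: it misses every integer gridline on the x-axis.
(c) Together with the visible shape, these determine p as stated.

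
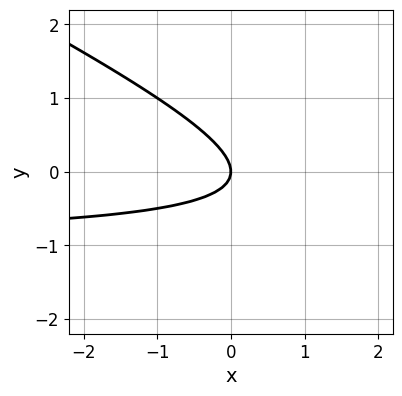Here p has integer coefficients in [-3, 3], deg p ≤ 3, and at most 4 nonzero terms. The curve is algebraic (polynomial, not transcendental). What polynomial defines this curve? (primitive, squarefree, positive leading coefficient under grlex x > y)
(a) deg p = 2.
(b) Reading off the gridlines: it crosses the x-axis at the gridline x = 0; it crosses the y-axis at the gridline y = 0.
(c) Together with the visible shape, these determine p as stated.

x*y + 2*y^2 + x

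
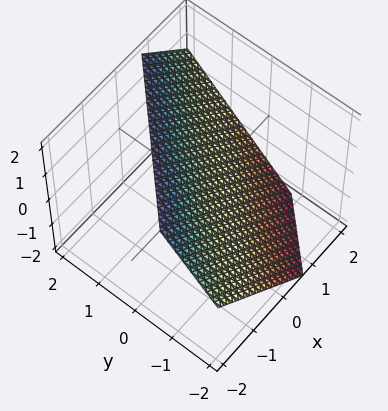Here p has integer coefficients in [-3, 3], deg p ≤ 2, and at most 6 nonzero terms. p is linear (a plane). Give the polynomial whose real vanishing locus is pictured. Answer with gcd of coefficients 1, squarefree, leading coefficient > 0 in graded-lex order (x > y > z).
deg p = 1. The surface is flat (a plane).
Putting this together gives p.

3*x - 3*y + 3*z - 2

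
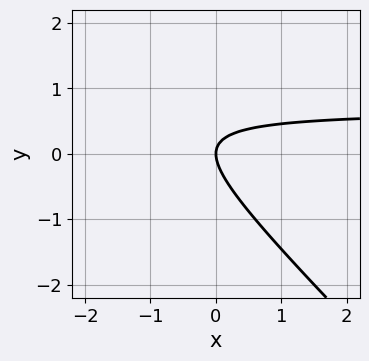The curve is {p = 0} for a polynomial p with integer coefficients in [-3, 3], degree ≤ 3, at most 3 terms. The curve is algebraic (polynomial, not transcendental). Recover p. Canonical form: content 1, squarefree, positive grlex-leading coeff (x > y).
(a) deg p = 2.
(b) Observable constraints: it meets the x-axis at x = 0 (among the integer gridlines); it meets the y-axis at y = 0 (among the integer gridlines).
(c) Putting this together gives p.

3*x*y + 3*y^2 - 2*x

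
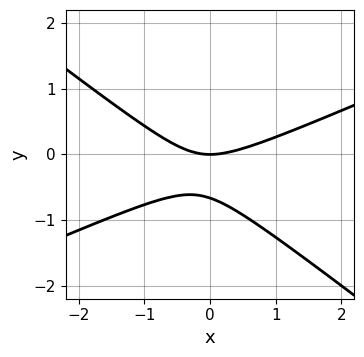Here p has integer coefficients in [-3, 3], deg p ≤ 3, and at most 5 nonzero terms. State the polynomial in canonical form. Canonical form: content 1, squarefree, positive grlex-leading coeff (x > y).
x^2 - x*y - 3*y^2 - 2*y

First, the degree is 2 — no degree-1 curve has this shape.
Then, from the axis intercepts and sections: one y-axis crossing is at y = 0; it meets the x-axis at x = 0 (among the integer gridlines).
Finally, the integer polynomial consistent with all of this is the stated p.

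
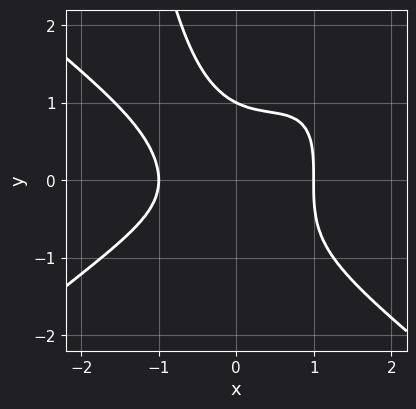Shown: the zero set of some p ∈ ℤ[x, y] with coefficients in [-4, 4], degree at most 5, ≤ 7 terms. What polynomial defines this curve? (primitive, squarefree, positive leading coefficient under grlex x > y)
1. deg p = 4. The shape is more complex than any degree-3 curve.
2. Reading off the gridlines: it crosses the y-axis at the gridline y = 1; among the integer gridlines, it crosses the x-axis at x ∈ {-1, 1}.
3. Assembling these constraints gives the stated polynomial.

2*x^4 - 3*x^2*y^2 + 3*x*y^2 + 2*y^3 - 2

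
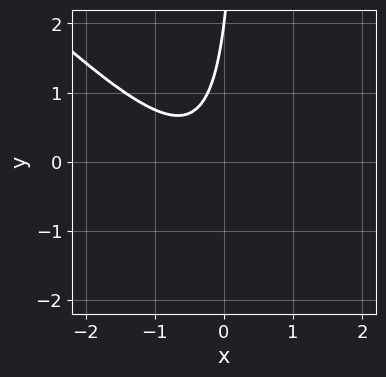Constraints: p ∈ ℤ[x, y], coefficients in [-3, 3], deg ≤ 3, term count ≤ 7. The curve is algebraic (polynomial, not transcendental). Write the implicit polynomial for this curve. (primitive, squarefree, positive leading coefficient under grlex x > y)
3*x^2 + 3*x*y + 2*x - y + 2

The degree is 2 — no degree-1 curve has this shape.
Checking where it meets the axes: one y-axis crossing is at y = 2; it misses every integer gridline on the x-axis.
These observations pin down the coefficients.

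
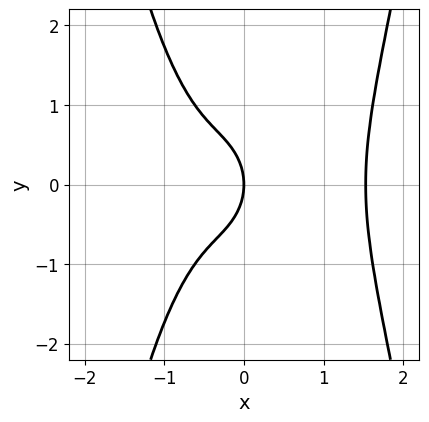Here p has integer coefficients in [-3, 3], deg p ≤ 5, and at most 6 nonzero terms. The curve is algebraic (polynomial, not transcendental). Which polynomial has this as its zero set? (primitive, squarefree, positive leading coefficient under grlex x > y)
3*x^4 - 2*x^3 - 2*x^2 - 2*y^2 - 3*x

1. The degree is 4 — no degree-3 curve has this shape.
2. Symmetries: it's symmetric under y → −y, forcing even powers of y.
3. Observable constraints: one x-axis crossing is at x = 0; it meets the y-axis at y = 0 (among the integer gridlines).
4. Assembling these constraints gives the stated polynomial.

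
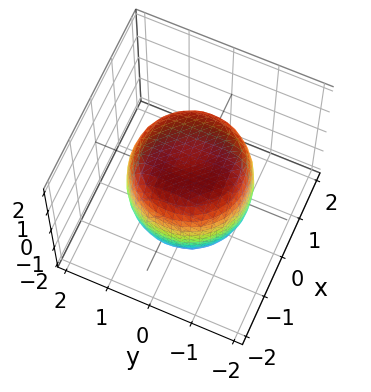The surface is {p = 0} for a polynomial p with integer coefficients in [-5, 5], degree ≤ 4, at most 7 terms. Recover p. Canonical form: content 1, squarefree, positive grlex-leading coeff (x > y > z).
2*x^4 + 4*x^2*y^2 + 2*y^4 - 2*x^2 - 2*y^2 + 2*z^2 - 3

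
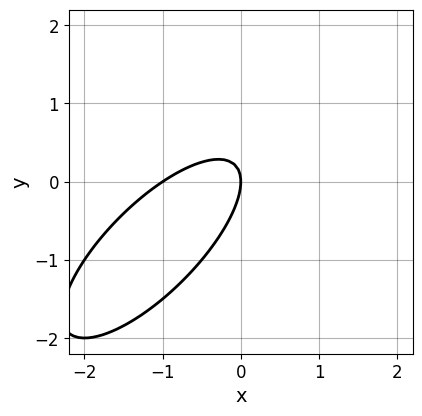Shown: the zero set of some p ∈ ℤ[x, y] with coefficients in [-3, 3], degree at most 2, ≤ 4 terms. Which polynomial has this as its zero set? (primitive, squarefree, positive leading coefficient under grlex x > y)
First, deg p = 2.
Then, against the integer gridlines: it crosses the y-axis at the gridline y = 0; among the integer gridlines, it crosses the x-axis at x ∈ {-1, 0}.
Finally, matching integer coefficients to the picture gives p.

2*x^2 - 3*x*y + 2*y^2 + 2*x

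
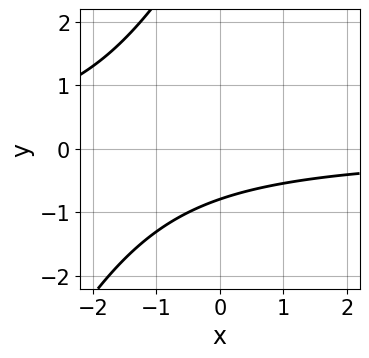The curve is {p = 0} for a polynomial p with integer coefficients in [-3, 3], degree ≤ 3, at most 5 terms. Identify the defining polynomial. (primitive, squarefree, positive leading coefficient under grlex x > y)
2*x*y - y^2 + 3*y + 3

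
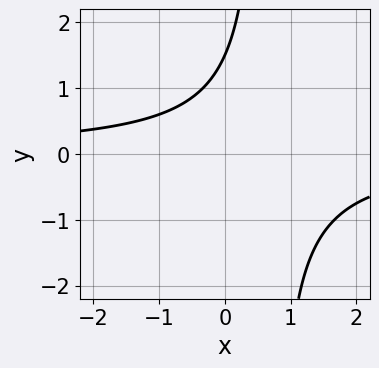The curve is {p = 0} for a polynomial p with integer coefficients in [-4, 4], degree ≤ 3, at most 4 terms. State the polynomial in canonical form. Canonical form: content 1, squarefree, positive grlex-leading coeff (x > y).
Degree: no degree-1 curve has this shape, so deg p = 2.
From the axis intercepts and sections: no x-intercept at any integer in the box.
Putting this together gives p.

3*x*y - 2*y + 3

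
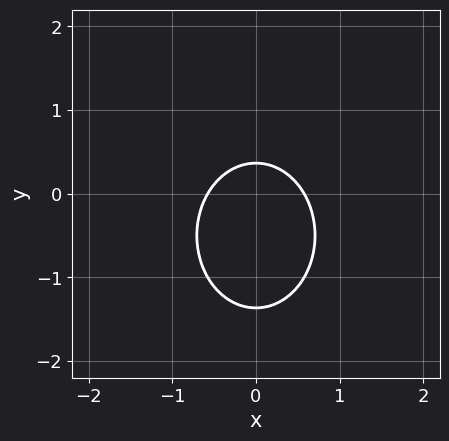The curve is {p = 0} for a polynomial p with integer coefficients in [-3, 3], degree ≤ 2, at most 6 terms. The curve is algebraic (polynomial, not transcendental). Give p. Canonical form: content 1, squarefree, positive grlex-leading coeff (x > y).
1. The degree is 2 — the shape is more complex than any degree-1 curve.
2. Symmetries: it's symmetric under x → −x, forcing even powers of x.
3. Matching integer coefficients to the picture gives p.

3*x^2 + 2*y^2 + 2*y - 1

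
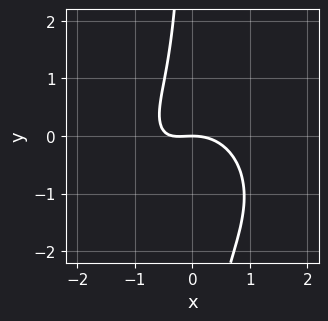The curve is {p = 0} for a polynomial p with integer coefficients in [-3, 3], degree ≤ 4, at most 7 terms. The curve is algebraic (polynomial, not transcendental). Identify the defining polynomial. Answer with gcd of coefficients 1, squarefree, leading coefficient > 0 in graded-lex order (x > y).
3*x^3 + 3*x*y^2 + x^2 + 3*x*y + 3*y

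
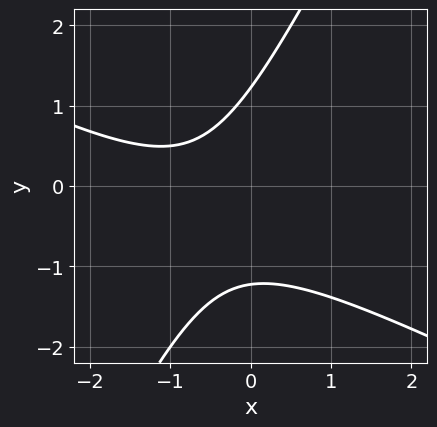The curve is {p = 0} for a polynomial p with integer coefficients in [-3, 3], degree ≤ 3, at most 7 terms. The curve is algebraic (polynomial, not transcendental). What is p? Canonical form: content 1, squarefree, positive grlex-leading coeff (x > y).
1. deg p = 2.
2. Observable constraints: the curve avoids every integer x-axis point in the box.
3. Fitting integer coefficients to these (and the overall shape) gives p.

2*x^2 + 3*x*y - 2*y^2 + 3*x + 3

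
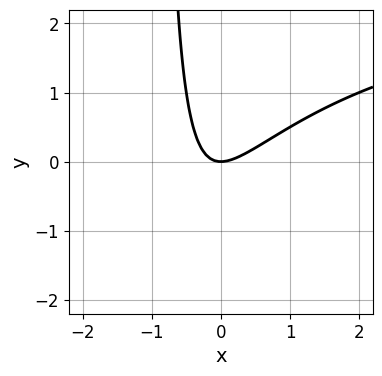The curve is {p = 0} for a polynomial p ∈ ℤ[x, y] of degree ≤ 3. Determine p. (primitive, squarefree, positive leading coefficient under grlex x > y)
x^2*y - 3*x^2 + 3*x*y + 2*y

(a) Degree: no degree-2 curve has this shape, so deg p = 3.
(b) From the axis intercepts and sections: it meets the y-axis at y = 0 (among the integer gridlines); one x-axis crossing is at x = 0.
(c) The integer polynomial consistent with all of this is the stated p.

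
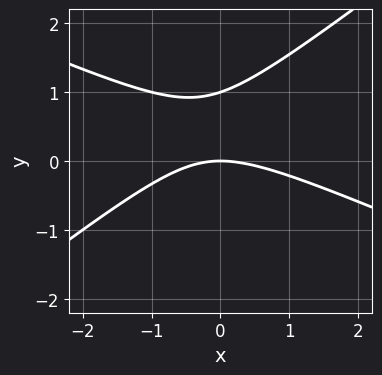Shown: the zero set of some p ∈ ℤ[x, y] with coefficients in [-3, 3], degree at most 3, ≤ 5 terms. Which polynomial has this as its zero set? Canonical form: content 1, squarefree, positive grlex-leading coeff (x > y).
x^2 + x*y - 3*y^2 + 3*y

(a) Degree: the shape is more complex than any degree-1 curve, so deg p = 2.
(b) From the axis intercepts and sections: among the integer gridlines, it crosses the y-axis at y ∈ {0, 1}; it meets the x-axis at x = 0 (among the integer gridlines).
(c) Together with the visible shape, these determine p as stated.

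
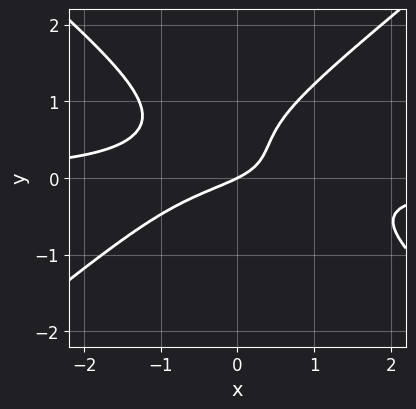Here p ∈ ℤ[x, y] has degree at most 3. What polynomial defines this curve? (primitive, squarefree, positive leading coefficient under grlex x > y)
2*x^2*y - 3*y^3 + 3*y^2 + x - 2*y

The degree is 3 — no degree-2 curve has this shape.
Reading off the gridlines: it meets the x-axis at x = 0 (among the integer gridlines); one y-axis crossing is at y = 0.
These observations pin down the coefficients.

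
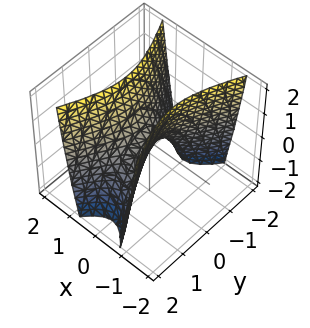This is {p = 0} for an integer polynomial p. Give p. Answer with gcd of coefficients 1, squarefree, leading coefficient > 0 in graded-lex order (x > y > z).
3*x^2 - y^2 - z

1. Degree: a saddle surface; a quadric, so deg p = 2.
2. Symmetries: the x ↦ −x reflection is a symmetry, so x appears only in even powers; mirror symmetry y ↦ −y ⇒ only even powers of y.
3. From the axis intercepts and sections: one z-axis crossing is at z = 0; it meets the y-axis at y = 0 (among the integer gridlines); one x-axis crossing is at x = 0.
4. Together with the visible shape, these determine p as stated.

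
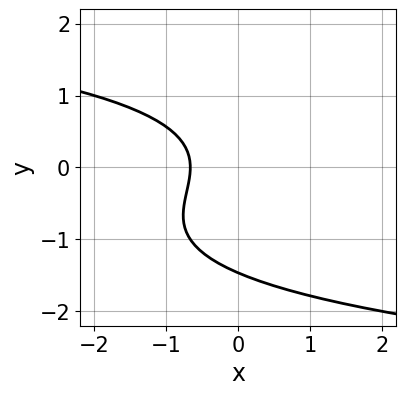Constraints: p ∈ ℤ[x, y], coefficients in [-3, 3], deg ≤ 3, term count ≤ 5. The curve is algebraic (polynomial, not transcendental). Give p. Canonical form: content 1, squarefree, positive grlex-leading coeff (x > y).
deg p = 3. A generic line meets the curve in up to 3 points.
Matching integer coefficients to the picture gives p.

2*y^3 + 2*y^2 + 3*x + 2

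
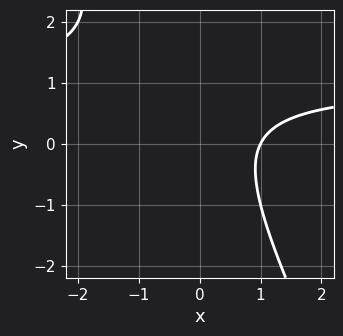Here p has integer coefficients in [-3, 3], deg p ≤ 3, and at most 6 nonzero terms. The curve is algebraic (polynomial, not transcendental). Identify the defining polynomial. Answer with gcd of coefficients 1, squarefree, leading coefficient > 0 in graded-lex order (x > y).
2*x*y + y^2 - 2*x - y + 2

The degree is 2 — the shape is more complex than any degree-1 curve.
Reading off the gridlines: it meets the x-axis at x = 1 (among the integer gridlines); it misses every integer gridline on the y-axis.
Solving for integer coefficients yields p as stated.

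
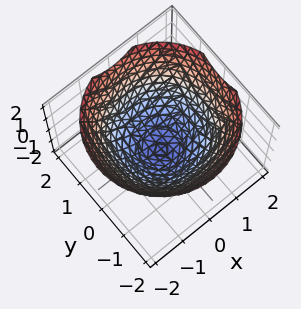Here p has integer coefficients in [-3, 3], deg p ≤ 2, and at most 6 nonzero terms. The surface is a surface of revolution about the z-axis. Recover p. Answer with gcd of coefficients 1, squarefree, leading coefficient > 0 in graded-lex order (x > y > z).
2*x^2 + 2*y^2 - 3*z - 3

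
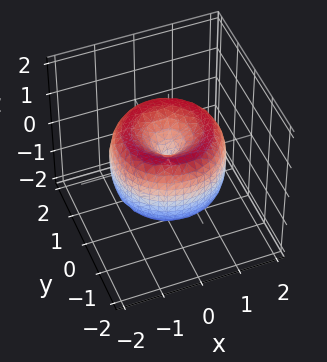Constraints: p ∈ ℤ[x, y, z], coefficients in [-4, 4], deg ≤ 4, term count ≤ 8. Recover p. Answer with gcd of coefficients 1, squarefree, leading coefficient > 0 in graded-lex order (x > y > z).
x^4 + 2*x^2*y^2 + y^4 - 2*x^2 - 2*y^2 + z^2

(a) deg p = 4.
(b) By symmetry, the z-axis is an axis of rotation, so x and y enter only as x² + y².
(c) Observable constraints: one z-axis crossing is at z = 0; a circular section at z = 1 has radius exactly 1.
(d) Solving for integer coefficients yields p as stated.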